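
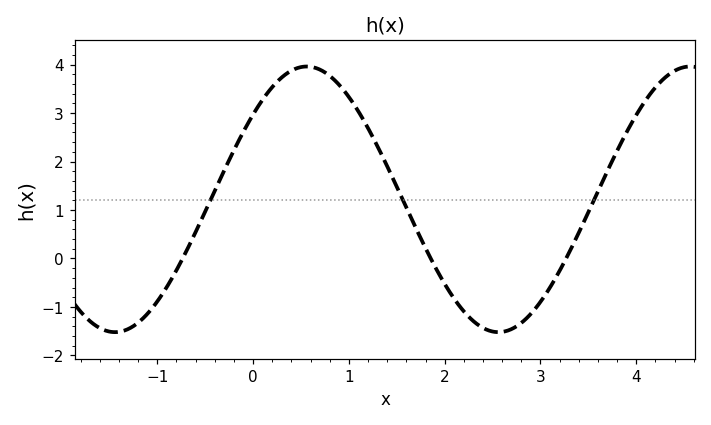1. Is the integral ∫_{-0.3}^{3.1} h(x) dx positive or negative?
positive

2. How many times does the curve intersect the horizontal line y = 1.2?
3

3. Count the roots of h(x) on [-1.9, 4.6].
3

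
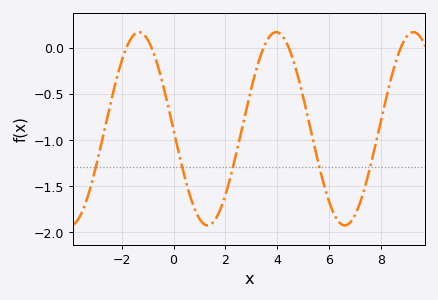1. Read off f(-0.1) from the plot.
-0.75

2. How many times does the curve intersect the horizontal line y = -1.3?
5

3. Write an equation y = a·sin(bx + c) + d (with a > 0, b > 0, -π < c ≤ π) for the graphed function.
y = 1.05sin(1.2x - 3.1) - 0.88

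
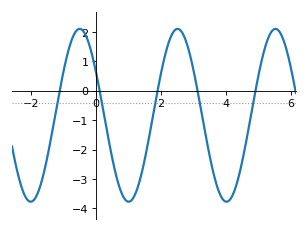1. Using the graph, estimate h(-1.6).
-2.7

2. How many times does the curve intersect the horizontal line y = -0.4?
5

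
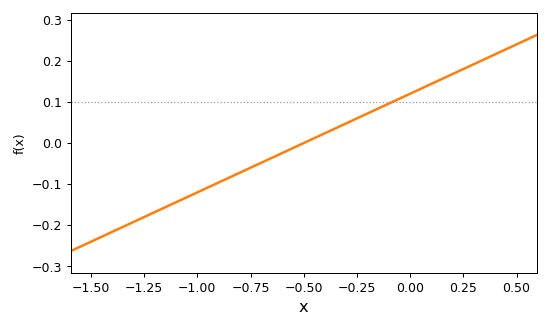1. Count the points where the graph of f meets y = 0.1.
1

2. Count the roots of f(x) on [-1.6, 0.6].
1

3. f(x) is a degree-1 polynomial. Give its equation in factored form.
y = 0.24(x + 0.5)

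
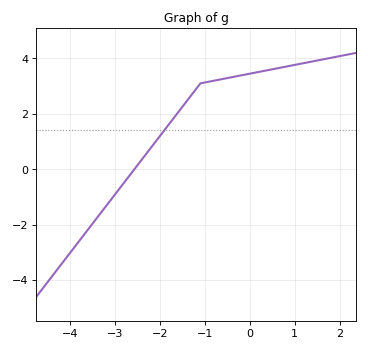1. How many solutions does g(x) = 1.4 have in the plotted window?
1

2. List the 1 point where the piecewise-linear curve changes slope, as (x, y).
(-1.1, 3.1)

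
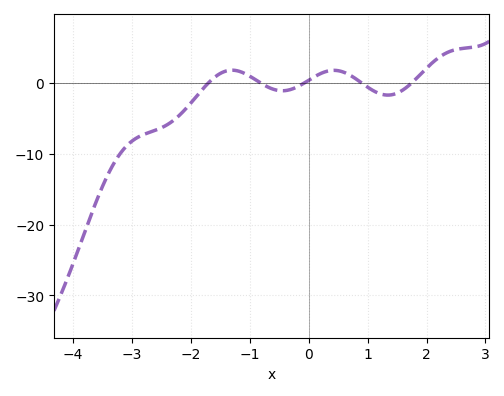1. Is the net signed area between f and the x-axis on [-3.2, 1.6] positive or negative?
negative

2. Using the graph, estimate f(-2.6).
-6.65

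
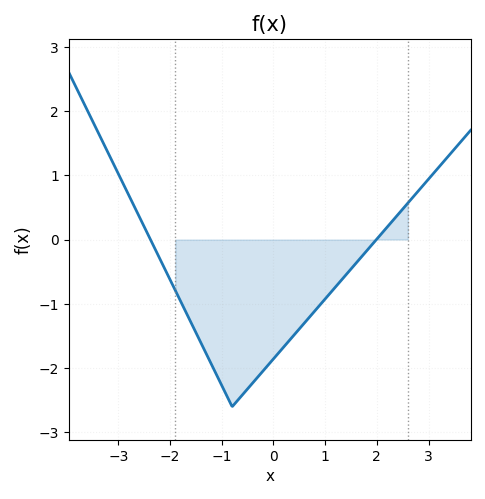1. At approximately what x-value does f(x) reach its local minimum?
-0.8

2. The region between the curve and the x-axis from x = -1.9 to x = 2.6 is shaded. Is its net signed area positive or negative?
negative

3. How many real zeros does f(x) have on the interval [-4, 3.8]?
2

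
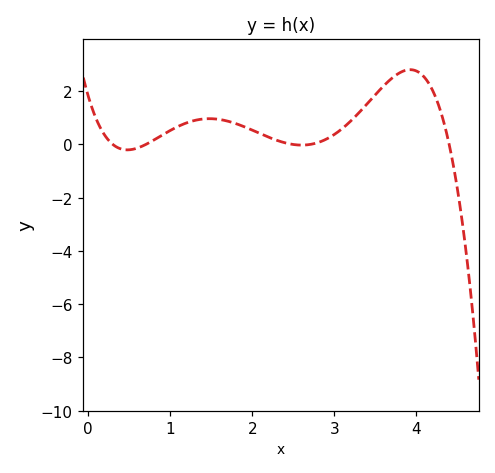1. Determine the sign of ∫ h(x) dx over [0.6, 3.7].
positive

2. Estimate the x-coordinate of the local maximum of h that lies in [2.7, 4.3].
3.92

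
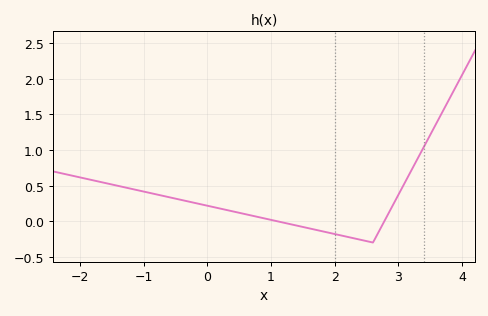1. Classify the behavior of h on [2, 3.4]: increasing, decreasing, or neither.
neither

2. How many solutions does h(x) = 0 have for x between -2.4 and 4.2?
2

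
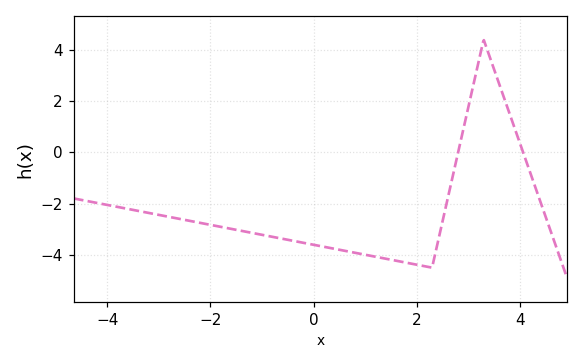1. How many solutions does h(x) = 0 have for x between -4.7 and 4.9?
2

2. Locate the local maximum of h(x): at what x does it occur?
3.3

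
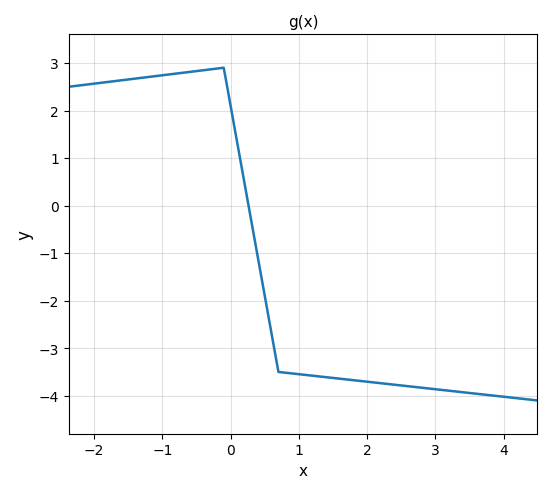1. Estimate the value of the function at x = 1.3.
-3.6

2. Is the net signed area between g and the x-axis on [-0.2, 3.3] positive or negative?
negative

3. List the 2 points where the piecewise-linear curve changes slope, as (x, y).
(-0.1, 2.9); (0.7, -3.5)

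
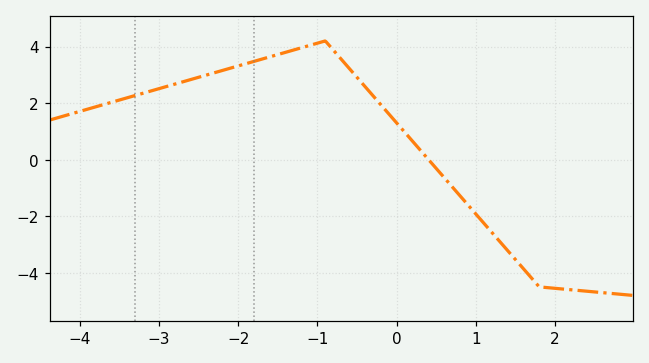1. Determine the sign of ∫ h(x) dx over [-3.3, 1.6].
positive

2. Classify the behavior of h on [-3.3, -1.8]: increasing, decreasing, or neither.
increasing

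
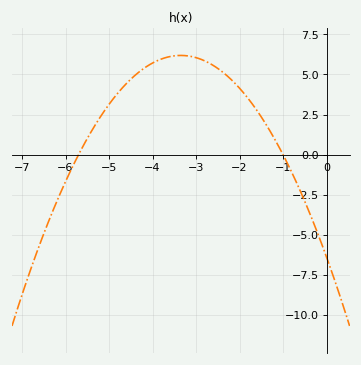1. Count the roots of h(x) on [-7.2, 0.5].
2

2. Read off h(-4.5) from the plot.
4.8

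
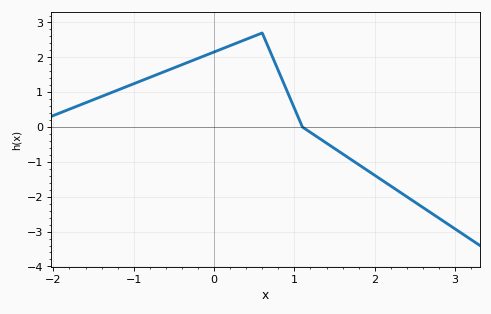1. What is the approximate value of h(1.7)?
-0.923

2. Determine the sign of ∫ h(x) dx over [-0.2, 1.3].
positive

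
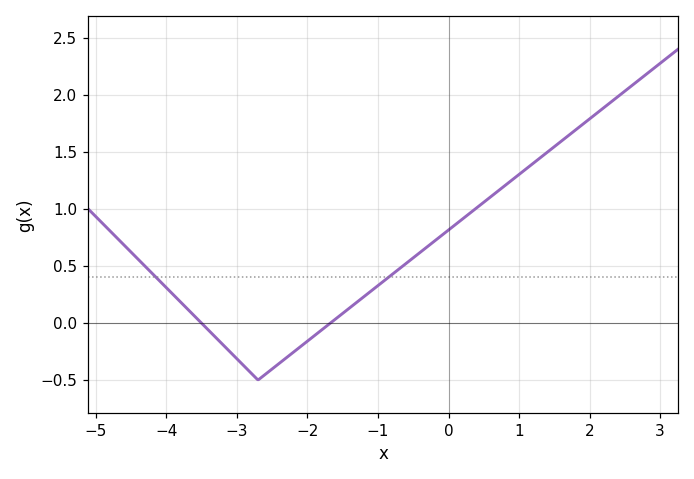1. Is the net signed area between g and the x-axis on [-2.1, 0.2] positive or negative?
positive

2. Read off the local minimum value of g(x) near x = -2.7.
-0.5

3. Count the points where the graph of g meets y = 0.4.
2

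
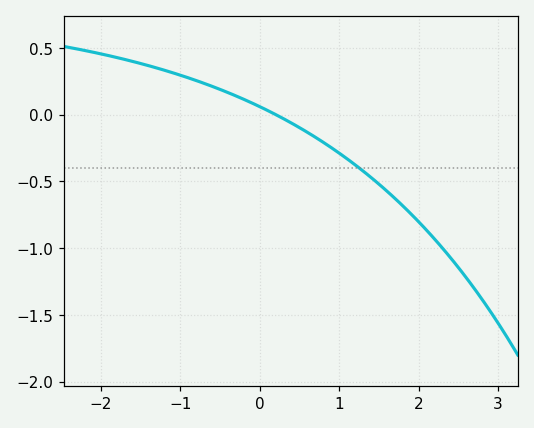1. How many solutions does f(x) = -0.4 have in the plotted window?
1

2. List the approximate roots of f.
0.203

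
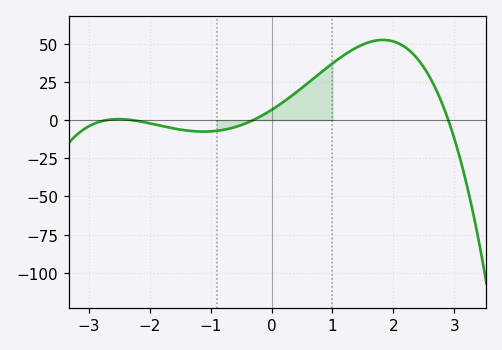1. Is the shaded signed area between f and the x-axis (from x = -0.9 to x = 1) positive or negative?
positive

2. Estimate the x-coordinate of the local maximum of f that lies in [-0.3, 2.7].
1.83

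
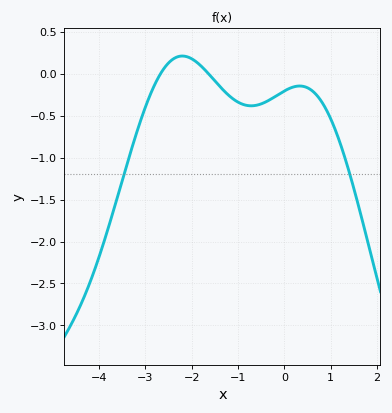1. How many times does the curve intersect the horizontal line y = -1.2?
2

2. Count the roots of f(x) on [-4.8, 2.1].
2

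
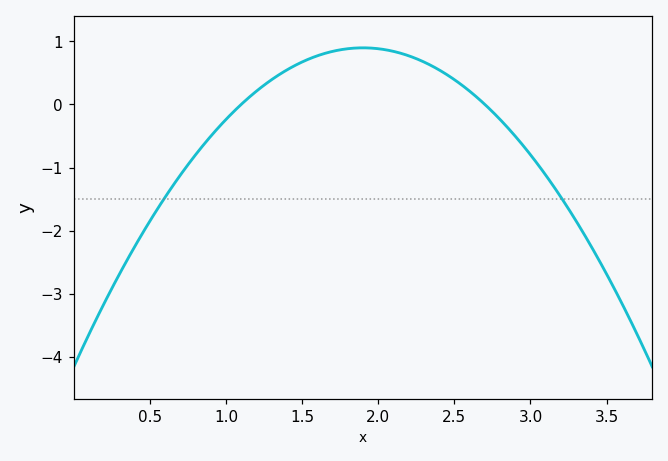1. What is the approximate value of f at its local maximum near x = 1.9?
0.9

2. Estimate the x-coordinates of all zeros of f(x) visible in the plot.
1.1, 2.7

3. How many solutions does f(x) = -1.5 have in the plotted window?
2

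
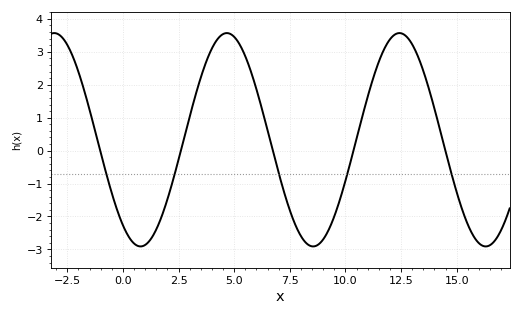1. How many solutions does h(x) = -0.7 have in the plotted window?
5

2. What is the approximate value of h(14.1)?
1.02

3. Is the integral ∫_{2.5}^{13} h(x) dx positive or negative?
positive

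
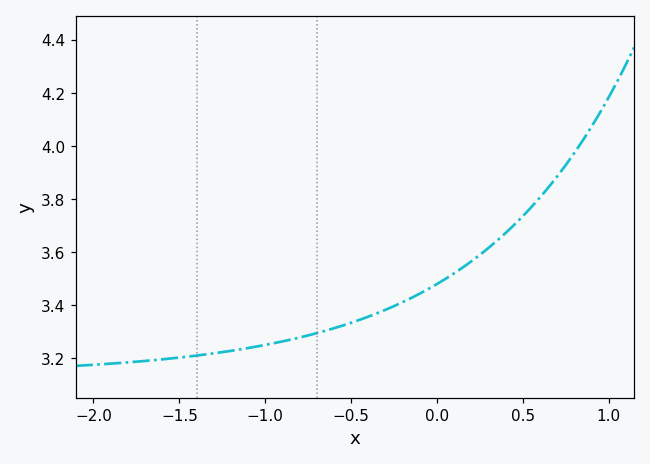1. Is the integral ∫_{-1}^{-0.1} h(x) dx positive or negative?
positive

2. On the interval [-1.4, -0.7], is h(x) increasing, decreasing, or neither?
increasing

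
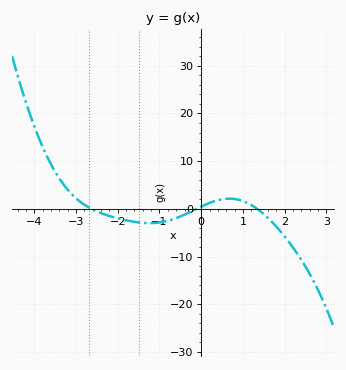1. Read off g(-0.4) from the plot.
-1.22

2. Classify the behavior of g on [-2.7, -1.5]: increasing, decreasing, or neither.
decreasing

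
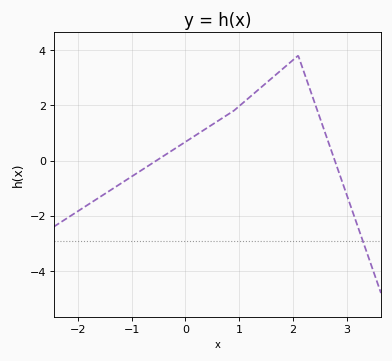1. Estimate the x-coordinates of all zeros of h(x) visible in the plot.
-0.536, 2.78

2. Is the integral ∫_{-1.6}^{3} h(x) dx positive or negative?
positive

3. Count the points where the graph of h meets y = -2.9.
1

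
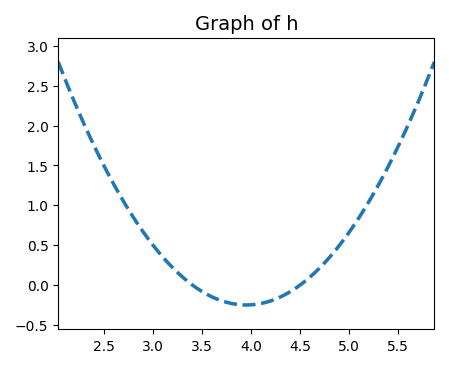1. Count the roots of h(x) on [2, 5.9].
2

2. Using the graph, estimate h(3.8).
-0.25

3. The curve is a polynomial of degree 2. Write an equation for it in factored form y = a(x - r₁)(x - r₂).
y = 0.83(x - 3.4)(x - 4.5)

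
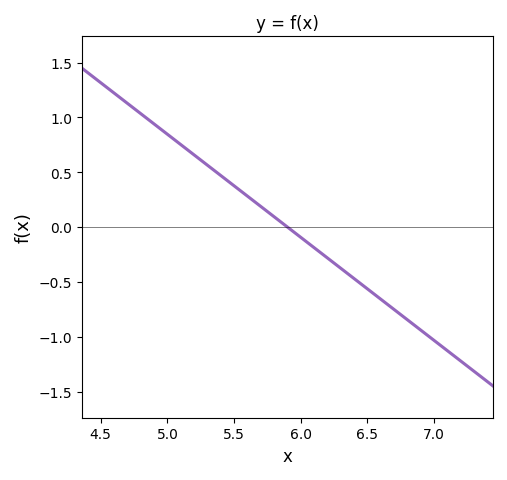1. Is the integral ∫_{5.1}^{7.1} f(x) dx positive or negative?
negative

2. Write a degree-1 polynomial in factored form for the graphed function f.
y = -0.94(x - 5.9)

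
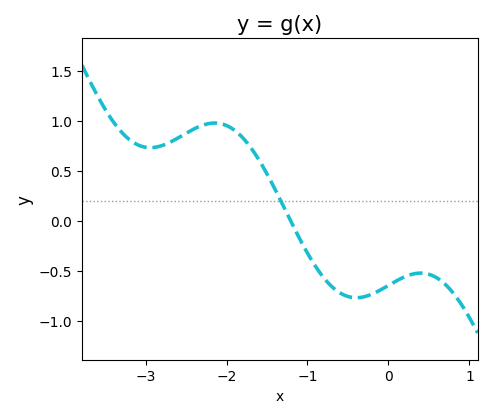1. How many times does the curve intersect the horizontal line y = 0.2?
1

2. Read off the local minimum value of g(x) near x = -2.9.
0.729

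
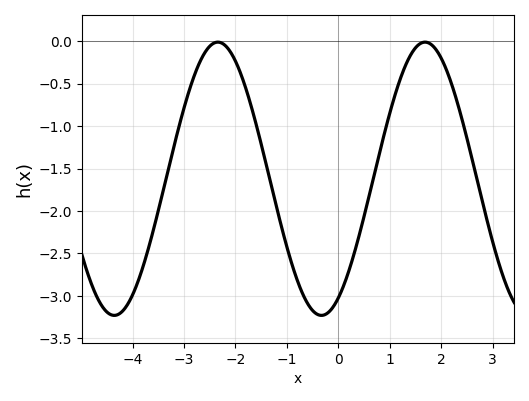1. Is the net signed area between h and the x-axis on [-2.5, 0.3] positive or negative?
negative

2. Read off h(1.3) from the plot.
-0.3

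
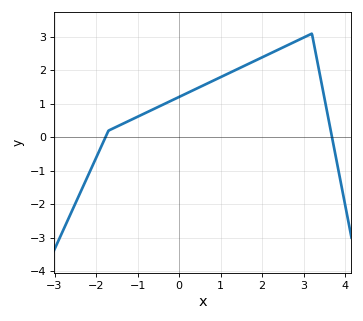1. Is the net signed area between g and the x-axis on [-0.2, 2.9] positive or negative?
positive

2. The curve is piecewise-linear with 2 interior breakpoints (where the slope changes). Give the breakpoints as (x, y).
(-1.7, 0.2); (3.2, 3.1)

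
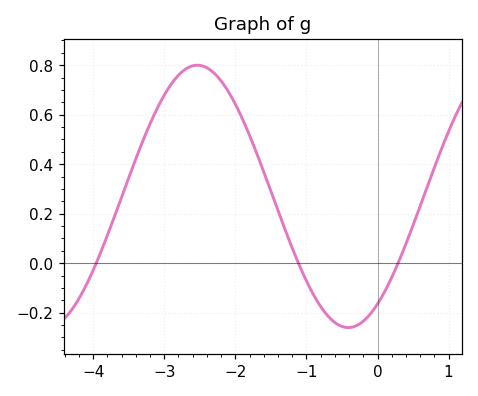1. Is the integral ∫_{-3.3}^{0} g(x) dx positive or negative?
positive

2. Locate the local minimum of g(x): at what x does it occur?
-0.412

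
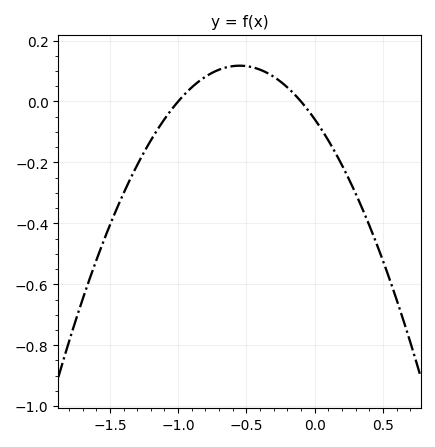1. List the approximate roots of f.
-1, -0.1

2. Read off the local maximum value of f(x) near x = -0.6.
0.12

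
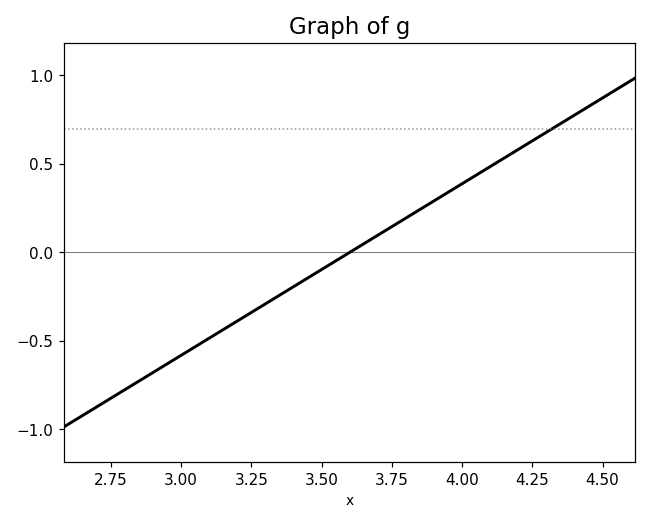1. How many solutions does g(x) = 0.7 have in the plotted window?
1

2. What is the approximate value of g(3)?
-0.6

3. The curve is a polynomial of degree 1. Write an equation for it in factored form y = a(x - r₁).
y = 0.97(x - 3.6)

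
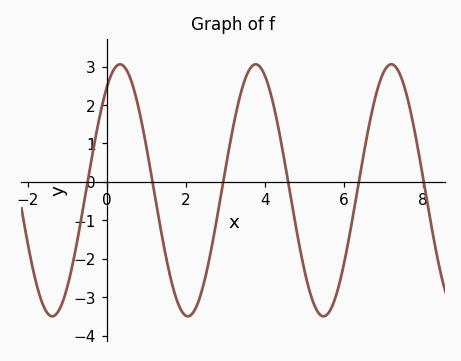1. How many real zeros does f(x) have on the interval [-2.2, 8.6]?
6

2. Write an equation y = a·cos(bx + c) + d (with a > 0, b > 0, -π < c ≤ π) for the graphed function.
y = 3.28cos(1.8x - 0.62) - 0.22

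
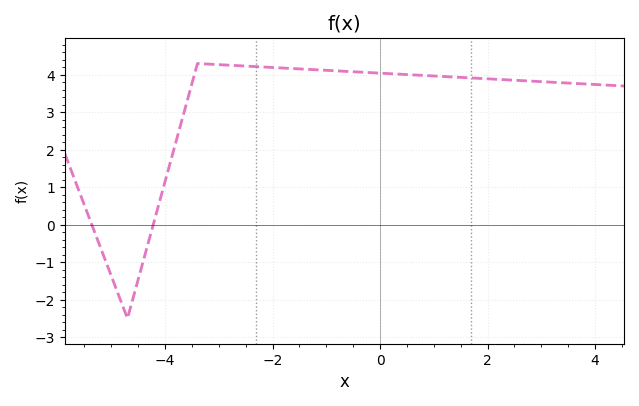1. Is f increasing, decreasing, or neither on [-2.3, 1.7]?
decreasing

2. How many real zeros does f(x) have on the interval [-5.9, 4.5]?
2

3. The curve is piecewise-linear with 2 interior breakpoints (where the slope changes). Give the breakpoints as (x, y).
(-4.7, -2.5); (-3.4, 4.3)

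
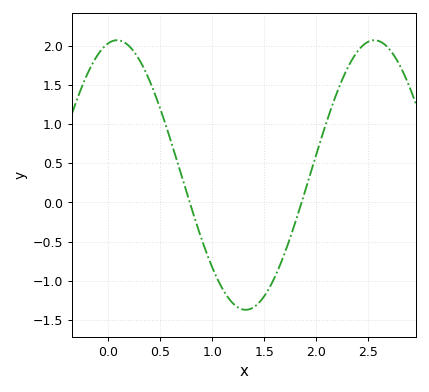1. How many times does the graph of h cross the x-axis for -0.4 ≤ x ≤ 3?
2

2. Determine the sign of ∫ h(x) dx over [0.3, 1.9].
negative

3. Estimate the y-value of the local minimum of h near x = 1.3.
-1.35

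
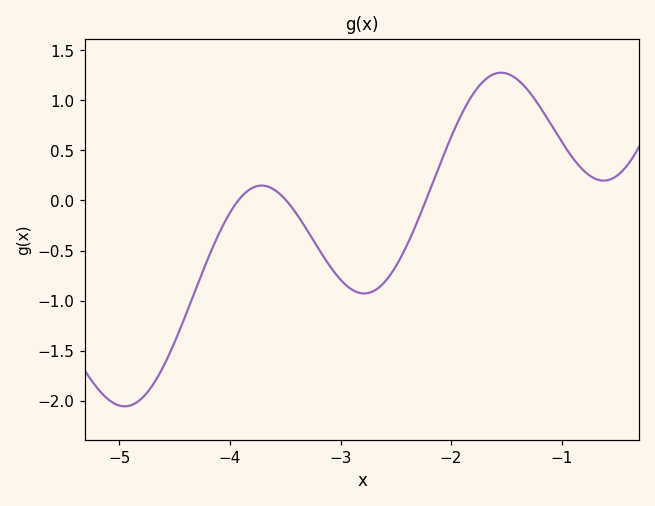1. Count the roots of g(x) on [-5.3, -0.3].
3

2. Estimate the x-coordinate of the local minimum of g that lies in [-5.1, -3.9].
-5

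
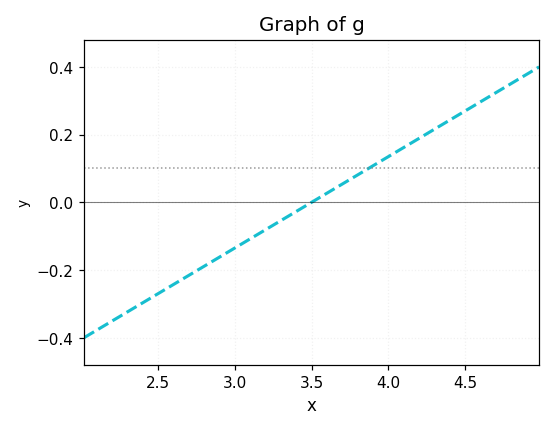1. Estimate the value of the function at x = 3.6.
0.027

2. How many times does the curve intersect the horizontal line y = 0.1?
1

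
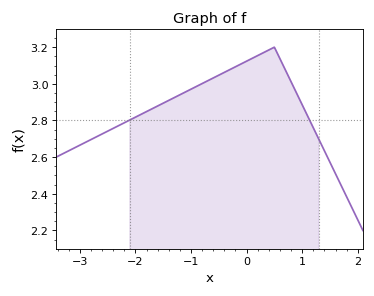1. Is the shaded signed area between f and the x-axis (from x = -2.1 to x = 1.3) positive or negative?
positive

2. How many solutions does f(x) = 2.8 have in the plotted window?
2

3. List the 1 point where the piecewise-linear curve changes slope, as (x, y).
(0.5, 3.2)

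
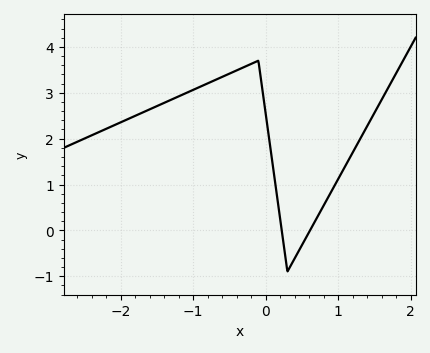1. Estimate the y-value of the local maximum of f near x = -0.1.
3.7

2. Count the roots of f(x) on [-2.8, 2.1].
2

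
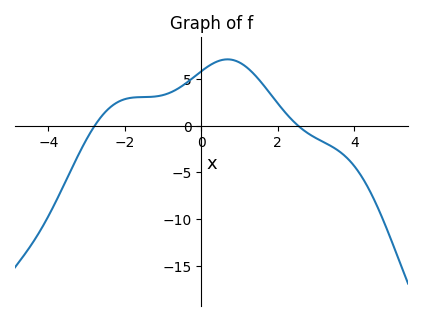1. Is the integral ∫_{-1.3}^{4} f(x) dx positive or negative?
positive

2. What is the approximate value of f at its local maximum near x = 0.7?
7.07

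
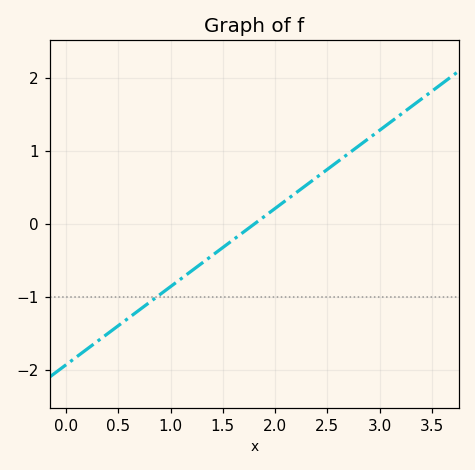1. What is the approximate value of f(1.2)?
-0.6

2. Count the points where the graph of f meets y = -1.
1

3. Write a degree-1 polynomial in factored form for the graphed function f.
y = 1.07(x - 1.8)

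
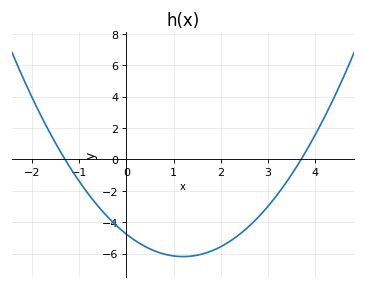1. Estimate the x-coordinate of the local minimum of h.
1.2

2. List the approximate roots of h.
-1.3, 3.7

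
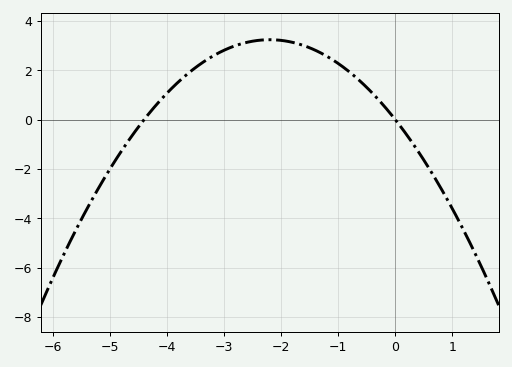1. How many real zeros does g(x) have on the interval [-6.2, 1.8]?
2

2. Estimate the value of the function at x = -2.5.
3.2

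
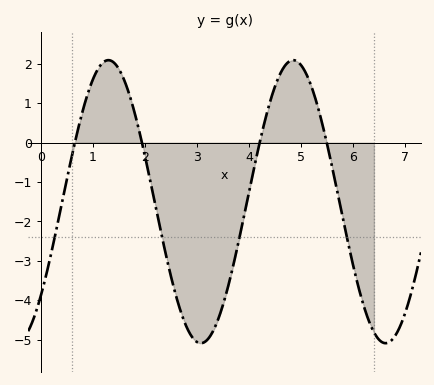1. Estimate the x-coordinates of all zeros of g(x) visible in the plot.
0.656, 1.94, 4.21, 5.49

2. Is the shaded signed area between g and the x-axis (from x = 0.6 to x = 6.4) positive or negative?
negative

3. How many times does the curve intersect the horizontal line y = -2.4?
4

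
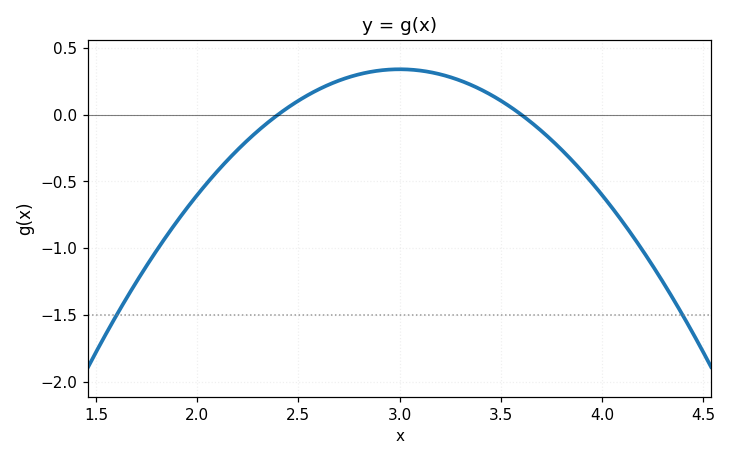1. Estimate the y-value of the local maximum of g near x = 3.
0.338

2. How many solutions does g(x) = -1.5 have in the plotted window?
2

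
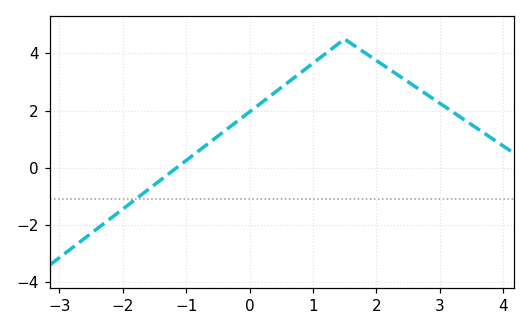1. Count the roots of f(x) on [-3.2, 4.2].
1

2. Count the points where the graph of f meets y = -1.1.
1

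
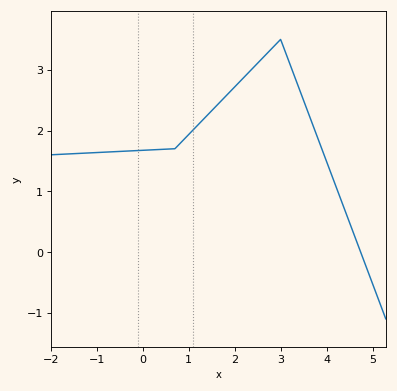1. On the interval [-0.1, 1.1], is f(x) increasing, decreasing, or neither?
increasing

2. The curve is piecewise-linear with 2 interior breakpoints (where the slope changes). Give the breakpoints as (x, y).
(0.7, 1.7); (3, 3.5)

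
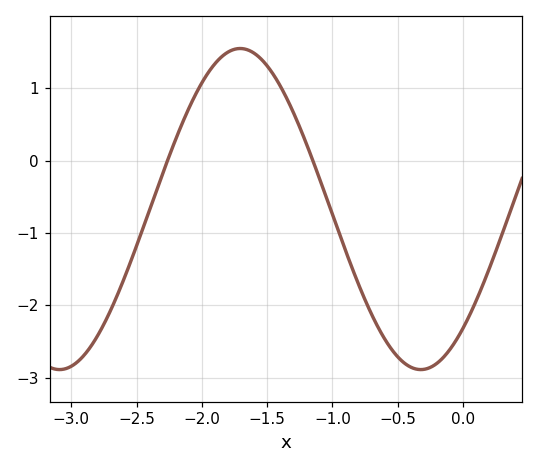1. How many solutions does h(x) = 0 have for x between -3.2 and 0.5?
2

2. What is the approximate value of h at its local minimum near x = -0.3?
-2.9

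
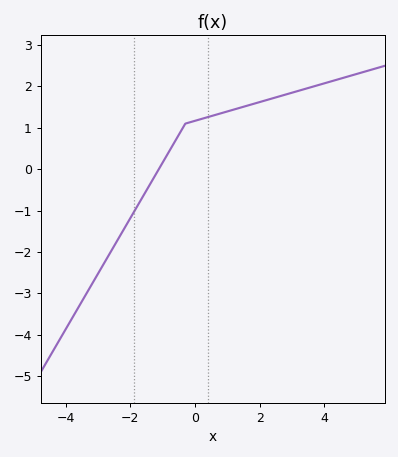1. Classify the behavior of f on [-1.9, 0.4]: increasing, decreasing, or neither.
increasing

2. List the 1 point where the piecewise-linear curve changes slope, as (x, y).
(-0.3, 1.1)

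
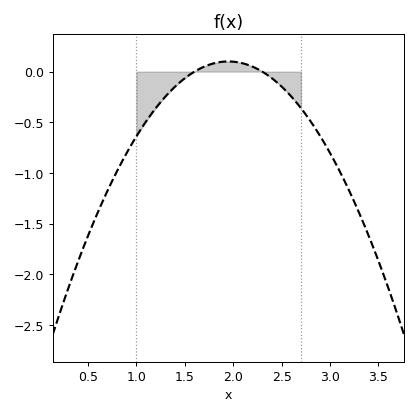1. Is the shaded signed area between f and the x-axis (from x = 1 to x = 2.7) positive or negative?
negative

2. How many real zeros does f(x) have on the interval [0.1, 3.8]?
2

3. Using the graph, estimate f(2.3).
0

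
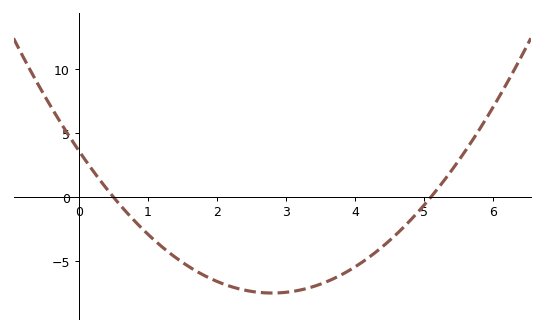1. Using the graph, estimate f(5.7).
4.43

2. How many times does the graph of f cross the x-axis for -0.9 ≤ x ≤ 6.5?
2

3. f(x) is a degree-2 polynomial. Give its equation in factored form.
y = 1.42(x - 0.5)(x - 5.1)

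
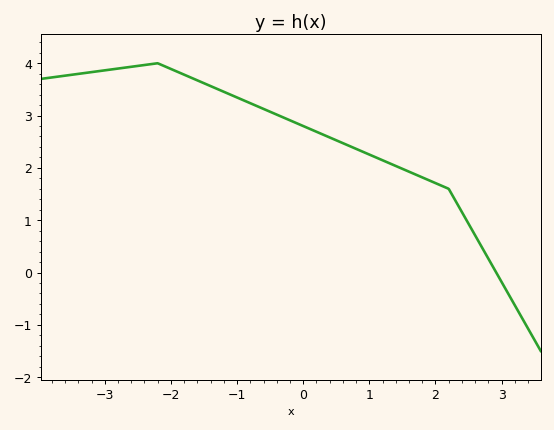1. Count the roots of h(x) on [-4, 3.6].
1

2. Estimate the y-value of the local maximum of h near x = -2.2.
4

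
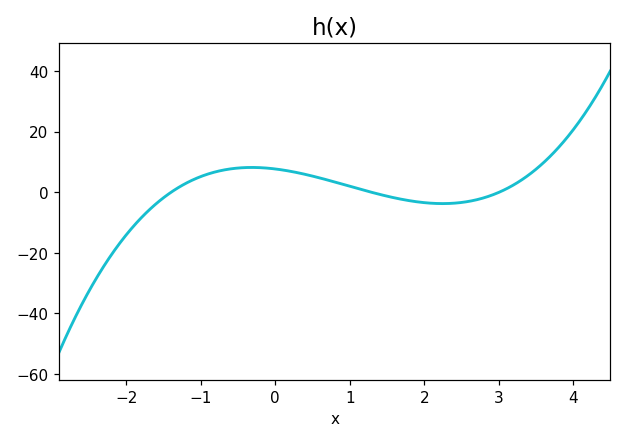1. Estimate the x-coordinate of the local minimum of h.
2.2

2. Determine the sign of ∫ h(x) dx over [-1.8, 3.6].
positive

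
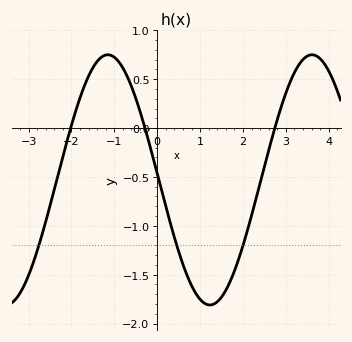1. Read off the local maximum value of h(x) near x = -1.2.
0.75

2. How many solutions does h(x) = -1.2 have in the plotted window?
3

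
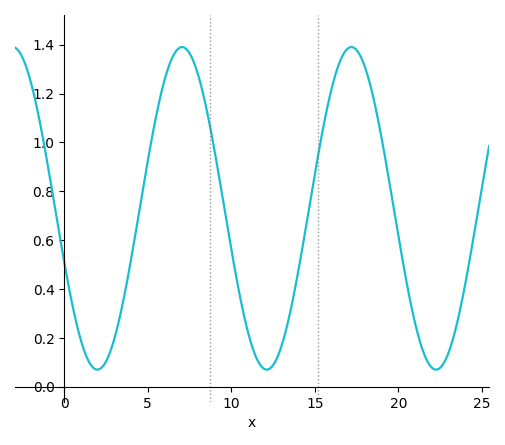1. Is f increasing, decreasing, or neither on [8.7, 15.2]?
neither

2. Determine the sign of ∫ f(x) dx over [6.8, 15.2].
positive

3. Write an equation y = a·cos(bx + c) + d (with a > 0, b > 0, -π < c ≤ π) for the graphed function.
y = 0.66cos(0.62x + 1.9) + 0.73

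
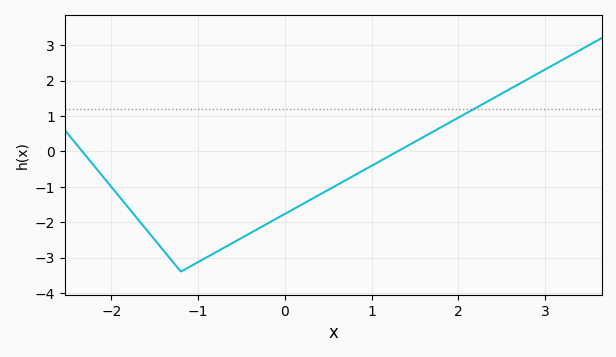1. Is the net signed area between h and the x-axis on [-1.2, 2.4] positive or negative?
negative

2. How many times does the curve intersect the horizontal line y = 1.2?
1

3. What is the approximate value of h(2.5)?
1.63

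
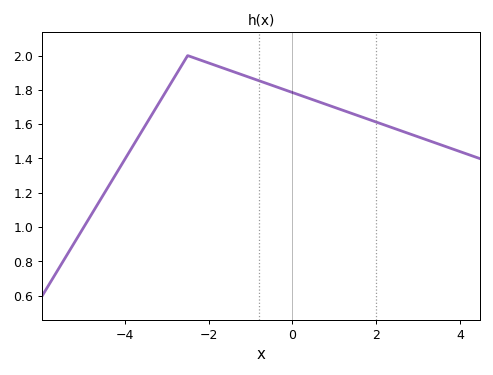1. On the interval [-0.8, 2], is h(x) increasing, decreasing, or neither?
decreasing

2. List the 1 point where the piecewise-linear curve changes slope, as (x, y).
(-2.5, 2)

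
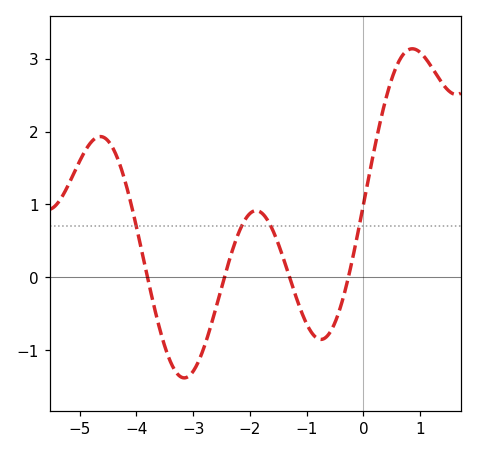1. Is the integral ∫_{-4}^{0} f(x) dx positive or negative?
negative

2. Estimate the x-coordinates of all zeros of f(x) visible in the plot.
-3.8, -2.4, -1.3, -0.3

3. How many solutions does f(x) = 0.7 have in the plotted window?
4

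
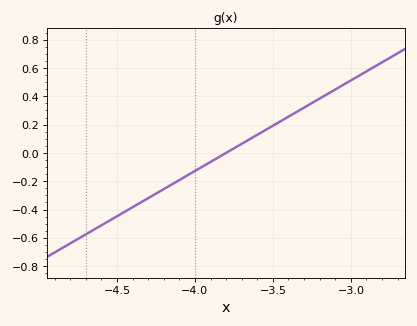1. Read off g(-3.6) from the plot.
0.128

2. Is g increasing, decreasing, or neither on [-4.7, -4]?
increasing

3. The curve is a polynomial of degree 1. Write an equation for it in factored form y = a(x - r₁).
y = 0.64(x + 3.8)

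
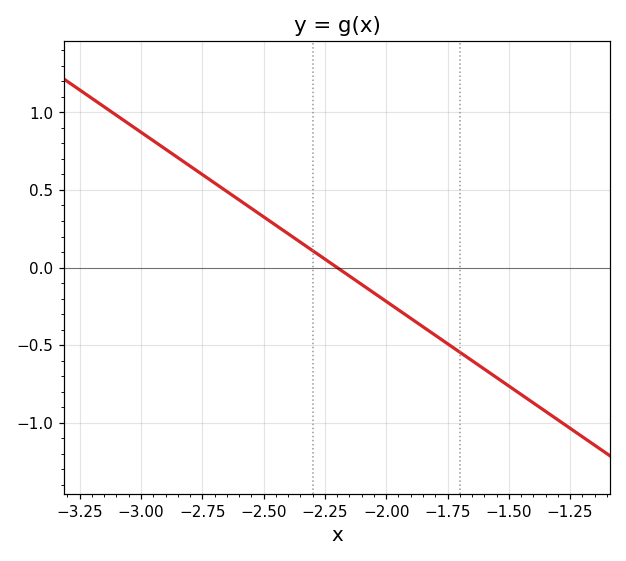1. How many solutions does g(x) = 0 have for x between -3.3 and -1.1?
1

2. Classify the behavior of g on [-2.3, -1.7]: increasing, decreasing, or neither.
decreasing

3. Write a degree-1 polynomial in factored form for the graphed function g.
y = -1.09(x + 2.2)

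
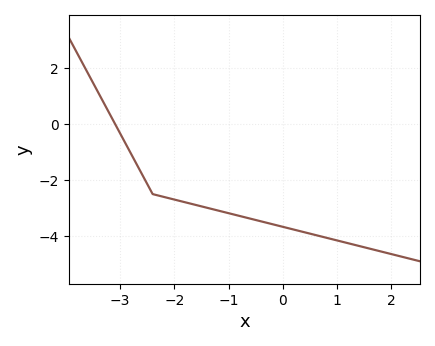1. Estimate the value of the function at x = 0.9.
-4.1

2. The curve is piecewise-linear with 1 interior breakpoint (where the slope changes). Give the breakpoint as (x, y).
(-2.4, -2.5)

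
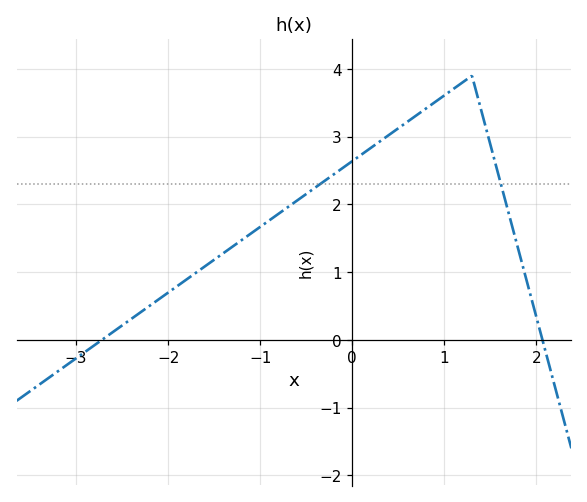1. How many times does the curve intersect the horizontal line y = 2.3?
2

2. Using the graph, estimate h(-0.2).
2.4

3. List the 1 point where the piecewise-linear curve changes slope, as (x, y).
(1.3, 3.9)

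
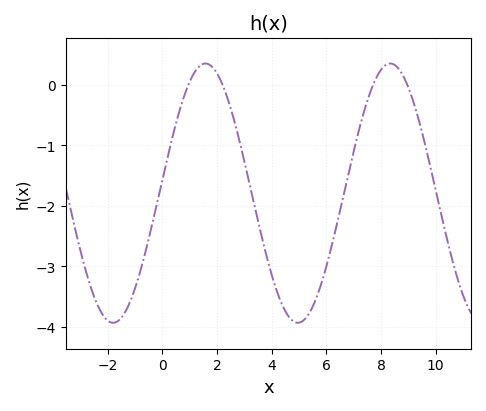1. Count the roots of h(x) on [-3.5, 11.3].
4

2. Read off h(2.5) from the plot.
-0.4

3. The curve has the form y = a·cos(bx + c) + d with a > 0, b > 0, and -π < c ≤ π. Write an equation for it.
y = 2.14cos(0.93x - 1.5) - 1.79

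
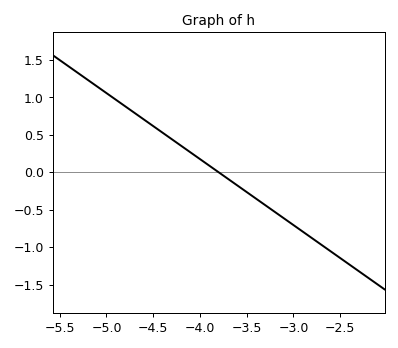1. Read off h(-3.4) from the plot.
-0.35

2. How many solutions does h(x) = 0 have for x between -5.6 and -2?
1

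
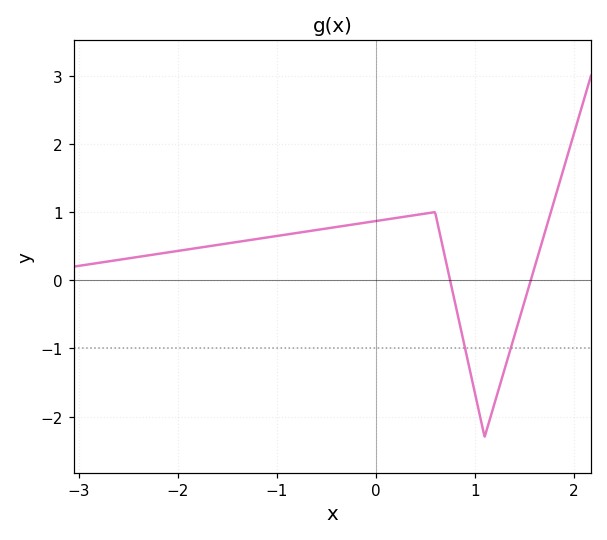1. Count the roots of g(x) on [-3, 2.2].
2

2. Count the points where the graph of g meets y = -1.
2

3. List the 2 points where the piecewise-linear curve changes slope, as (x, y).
(0.6, 1); (1.1, -2.3)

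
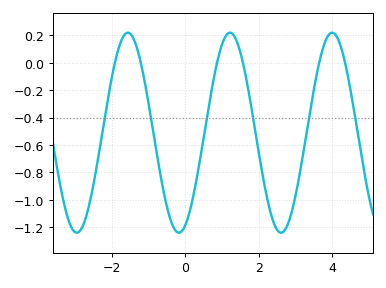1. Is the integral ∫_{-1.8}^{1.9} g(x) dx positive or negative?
negative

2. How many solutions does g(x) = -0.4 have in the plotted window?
6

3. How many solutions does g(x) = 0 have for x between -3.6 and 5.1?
6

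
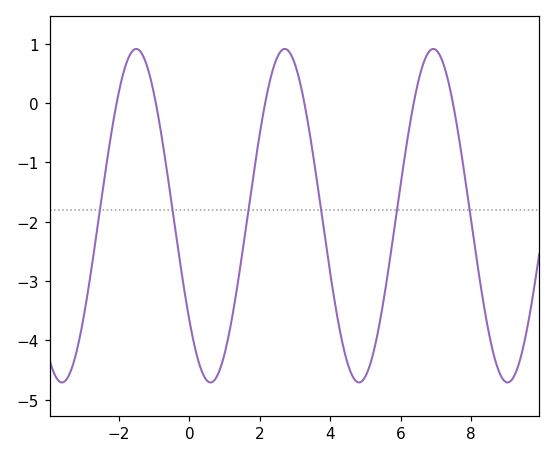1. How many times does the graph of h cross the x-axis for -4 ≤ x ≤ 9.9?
6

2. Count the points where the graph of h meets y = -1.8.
6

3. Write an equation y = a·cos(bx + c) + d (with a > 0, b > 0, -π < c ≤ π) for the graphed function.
y = 2.81cos(1.49x + 2.25) - 1.9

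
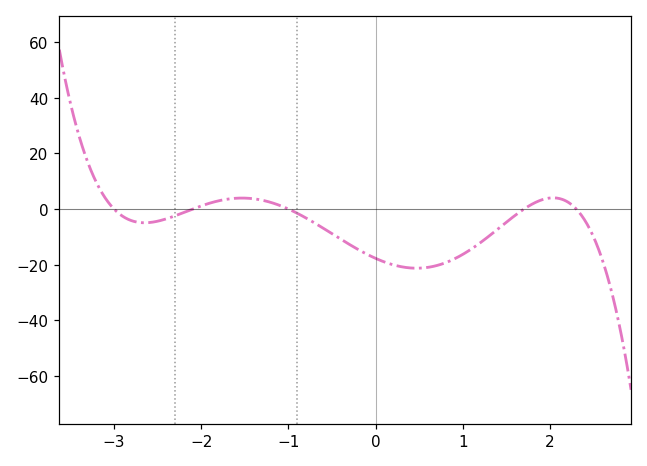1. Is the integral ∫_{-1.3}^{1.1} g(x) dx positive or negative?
negative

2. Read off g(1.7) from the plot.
0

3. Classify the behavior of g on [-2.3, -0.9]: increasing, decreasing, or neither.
neither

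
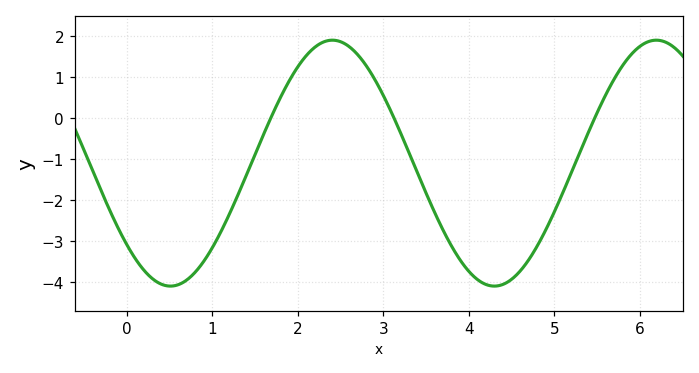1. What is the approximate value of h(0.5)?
-4.1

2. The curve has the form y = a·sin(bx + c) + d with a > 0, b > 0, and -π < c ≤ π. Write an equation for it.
y = 2.99sin(1.7x - 2.4) - 1.1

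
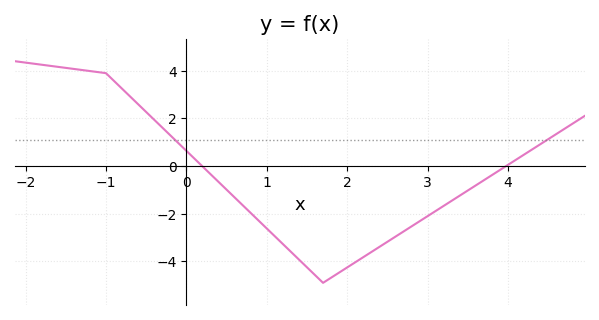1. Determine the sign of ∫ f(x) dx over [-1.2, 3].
negative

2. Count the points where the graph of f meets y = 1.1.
2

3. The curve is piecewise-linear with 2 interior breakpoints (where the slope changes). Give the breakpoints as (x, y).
(-1, 3.9); (1.7, -4.9)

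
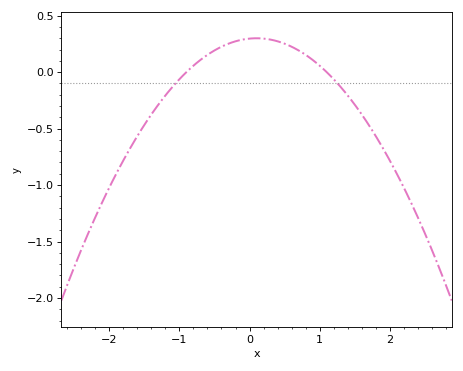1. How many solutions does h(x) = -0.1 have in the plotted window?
2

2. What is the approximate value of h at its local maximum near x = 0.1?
0.3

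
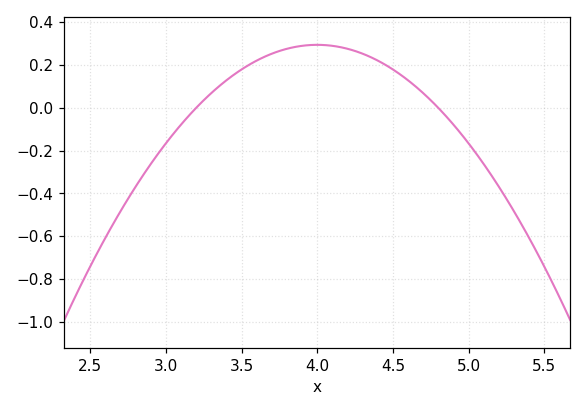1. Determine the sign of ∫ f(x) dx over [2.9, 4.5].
positive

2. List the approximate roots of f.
3.2, 4.8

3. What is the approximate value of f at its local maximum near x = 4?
0.294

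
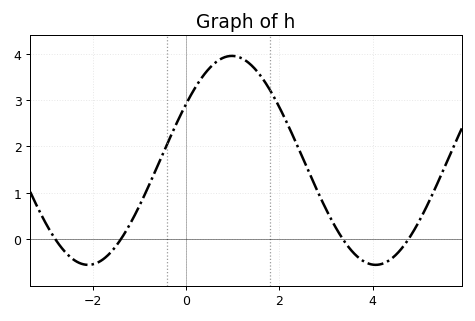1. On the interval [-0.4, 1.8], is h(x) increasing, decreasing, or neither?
neither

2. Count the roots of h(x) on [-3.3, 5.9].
4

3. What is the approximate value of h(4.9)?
0.223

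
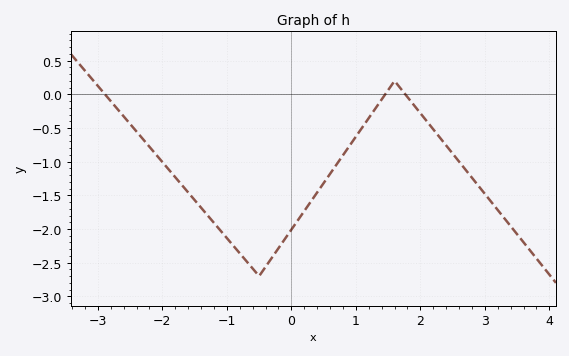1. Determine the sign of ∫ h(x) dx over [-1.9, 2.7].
negative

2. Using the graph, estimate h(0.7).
-1.04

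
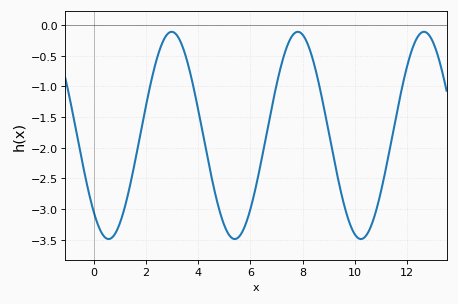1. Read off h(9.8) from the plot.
-3.23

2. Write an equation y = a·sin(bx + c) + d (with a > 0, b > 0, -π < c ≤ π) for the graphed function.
y = 1.69sin(1.3x - 2.31) - 1.8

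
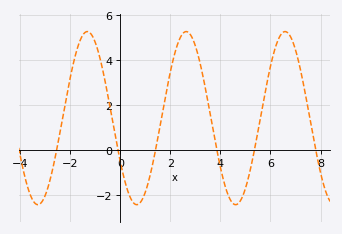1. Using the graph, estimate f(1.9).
3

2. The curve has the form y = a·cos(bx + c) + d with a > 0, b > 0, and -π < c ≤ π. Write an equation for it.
y = 3.84cos(1.6x + 2.1) + 1.43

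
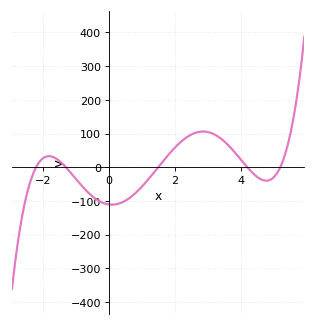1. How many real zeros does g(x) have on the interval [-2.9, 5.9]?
5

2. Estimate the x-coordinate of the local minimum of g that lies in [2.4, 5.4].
4.77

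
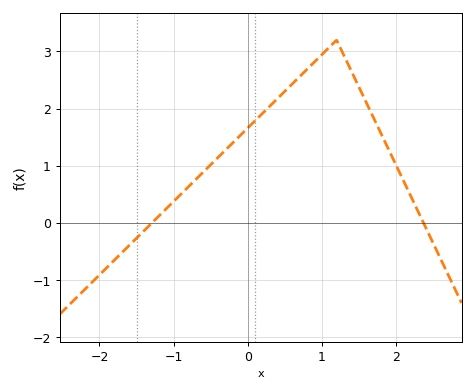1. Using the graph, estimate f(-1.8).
-0.7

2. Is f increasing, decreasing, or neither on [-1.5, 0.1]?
increasing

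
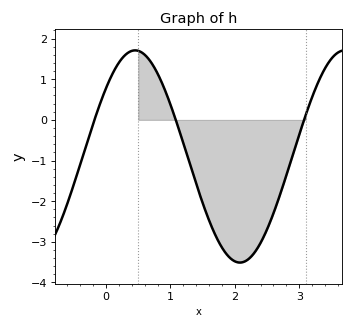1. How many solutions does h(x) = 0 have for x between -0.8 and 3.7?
3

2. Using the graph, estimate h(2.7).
-1.8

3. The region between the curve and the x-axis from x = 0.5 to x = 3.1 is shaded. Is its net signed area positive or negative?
negative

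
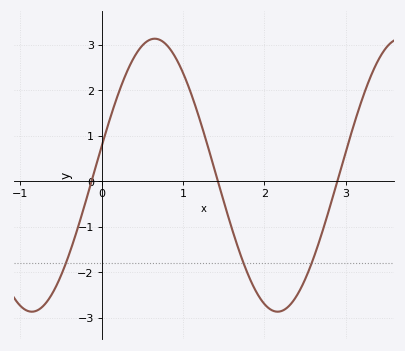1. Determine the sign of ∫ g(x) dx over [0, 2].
positive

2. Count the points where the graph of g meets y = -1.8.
3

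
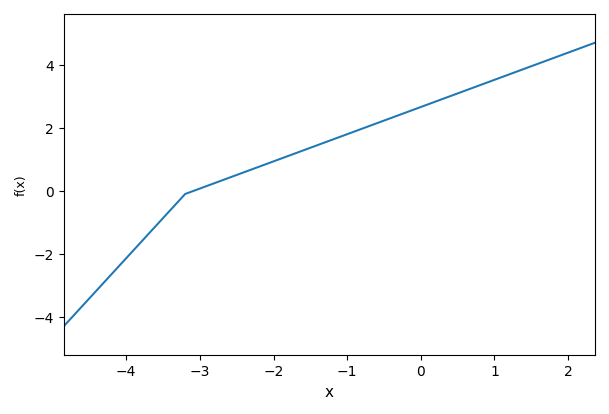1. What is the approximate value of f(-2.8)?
0.245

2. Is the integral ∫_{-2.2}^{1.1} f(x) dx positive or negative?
positive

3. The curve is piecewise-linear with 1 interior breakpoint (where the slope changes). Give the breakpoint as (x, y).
(-3.2, -0.1)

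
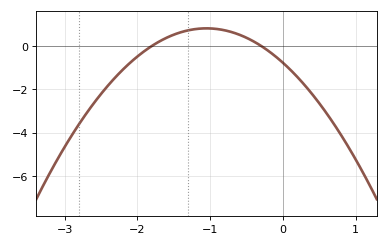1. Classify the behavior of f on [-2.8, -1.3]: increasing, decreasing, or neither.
increasing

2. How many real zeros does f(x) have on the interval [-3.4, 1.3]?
2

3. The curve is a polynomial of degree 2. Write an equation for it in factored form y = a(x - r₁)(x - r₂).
y = -1.44(x + 1.8)(x + 0.3)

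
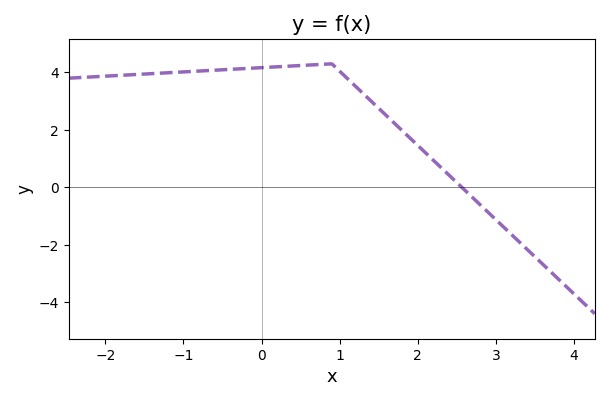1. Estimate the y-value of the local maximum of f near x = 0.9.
4.2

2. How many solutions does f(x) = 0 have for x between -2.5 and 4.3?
1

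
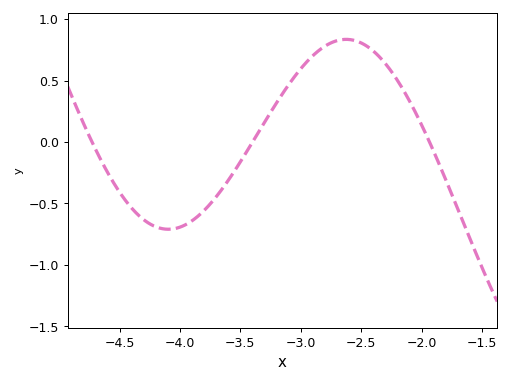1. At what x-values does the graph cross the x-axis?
-4.73, -3.4, -1.93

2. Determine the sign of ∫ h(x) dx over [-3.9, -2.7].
positive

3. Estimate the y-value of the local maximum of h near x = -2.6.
0.835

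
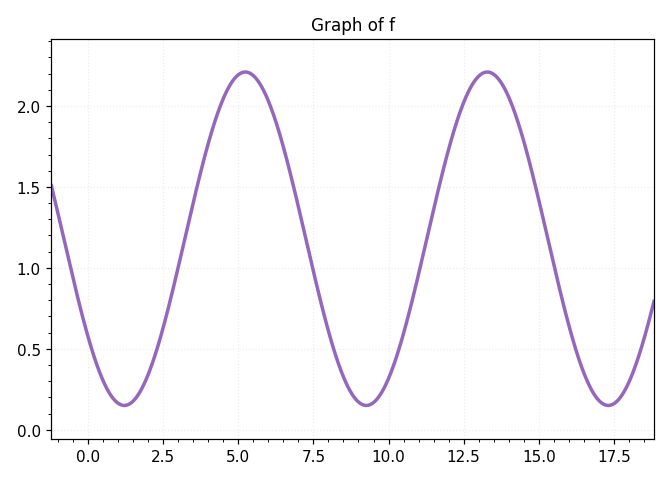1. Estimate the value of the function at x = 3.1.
1.08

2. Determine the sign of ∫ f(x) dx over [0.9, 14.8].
positive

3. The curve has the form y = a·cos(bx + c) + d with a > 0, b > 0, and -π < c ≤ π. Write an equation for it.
y = 1.03cos(0.78x + 2.2) + 1.18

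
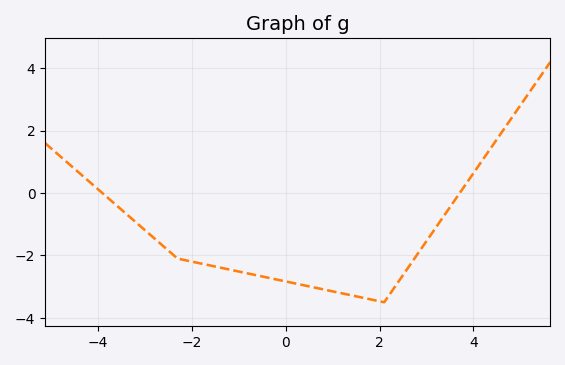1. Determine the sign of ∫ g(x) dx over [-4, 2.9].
negative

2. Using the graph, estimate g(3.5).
-0.4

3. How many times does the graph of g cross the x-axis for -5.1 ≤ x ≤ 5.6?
2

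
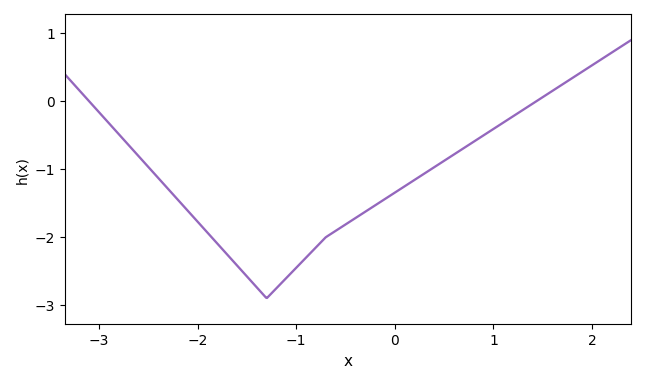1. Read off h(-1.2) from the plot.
-2.75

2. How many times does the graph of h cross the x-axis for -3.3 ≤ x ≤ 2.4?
2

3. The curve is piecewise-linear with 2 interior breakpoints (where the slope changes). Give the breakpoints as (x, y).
(-1.3, -2.9); (-0.7, -2)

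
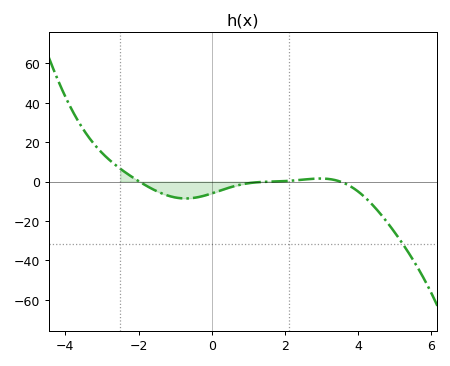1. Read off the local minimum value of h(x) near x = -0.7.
-8.58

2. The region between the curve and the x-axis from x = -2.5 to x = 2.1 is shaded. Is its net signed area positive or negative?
negative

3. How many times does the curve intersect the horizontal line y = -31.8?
1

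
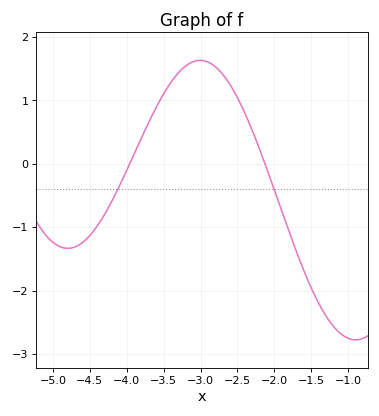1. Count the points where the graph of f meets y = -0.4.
2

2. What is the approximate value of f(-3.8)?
0.4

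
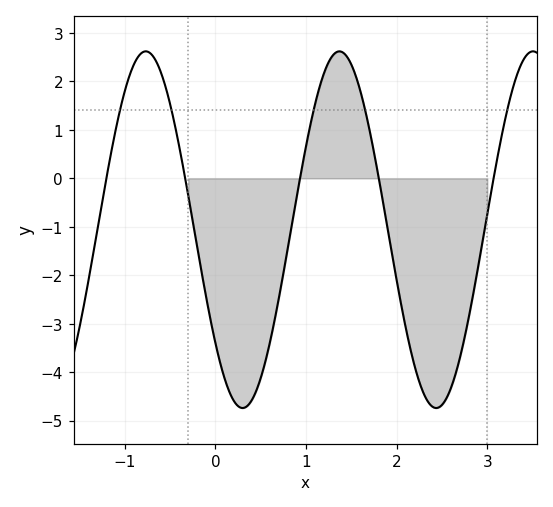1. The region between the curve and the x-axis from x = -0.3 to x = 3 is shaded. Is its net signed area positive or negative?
negative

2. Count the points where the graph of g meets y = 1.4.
5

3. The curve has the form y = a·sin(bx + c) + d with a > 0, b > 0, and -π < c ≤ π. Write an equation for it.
y = 3.68sin(2.94x - 2.45) - 1.06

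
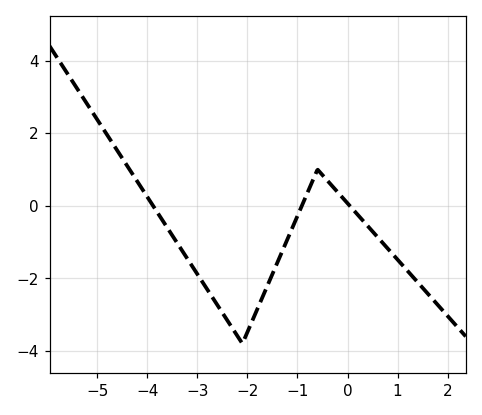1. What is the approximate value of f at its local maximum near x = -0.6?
1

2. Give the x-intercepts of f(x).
-3.8, -1, 0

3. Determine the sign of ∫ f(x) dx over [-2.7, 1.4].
negative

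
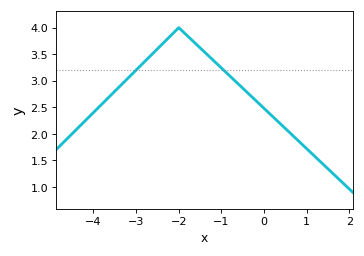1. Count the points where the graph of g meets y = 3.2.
2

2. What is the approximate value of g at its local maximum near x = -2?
4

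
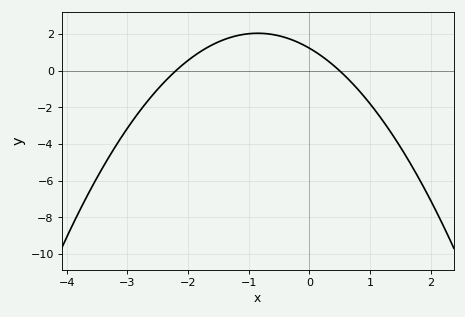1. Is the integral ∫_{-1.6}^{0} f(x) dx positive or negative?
positive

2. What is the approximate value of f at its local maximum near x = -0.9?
2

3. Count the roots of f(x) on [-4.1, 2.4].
2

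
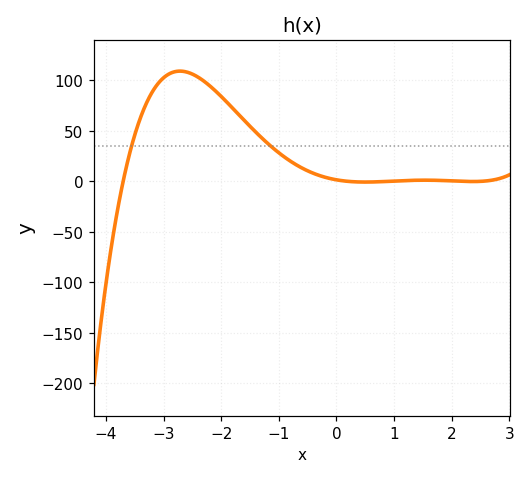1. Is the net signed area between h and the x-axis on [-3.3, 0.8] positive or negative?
positive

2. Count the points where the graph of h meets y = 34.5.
2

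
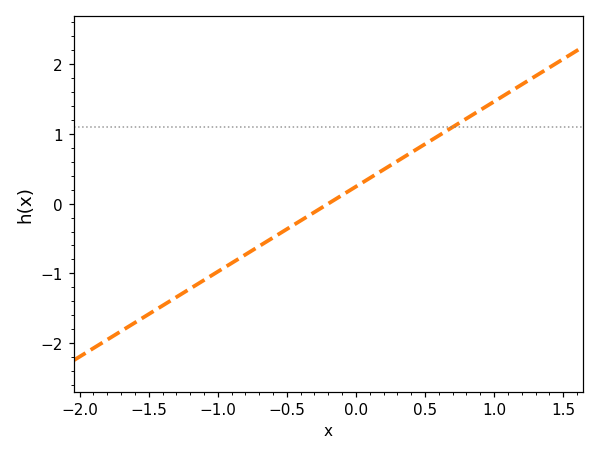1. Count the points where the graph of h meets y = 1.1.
1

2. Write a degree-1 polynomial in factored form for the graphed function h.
y = 1.22(x + 0.2)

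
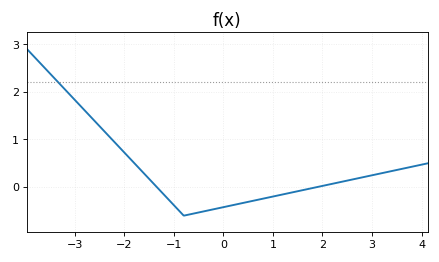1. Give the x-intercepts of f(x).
-1.34, 1.89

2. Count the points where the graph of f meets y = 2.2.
1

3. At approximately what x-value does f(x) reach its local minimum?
-0.797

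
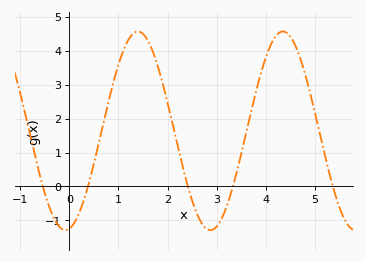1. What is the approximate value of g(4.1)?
4.2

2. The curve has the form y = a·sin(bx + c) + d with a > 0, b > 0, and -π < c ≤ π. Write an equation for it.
y = 2.93sin(2.1x - 1.4) + 1.64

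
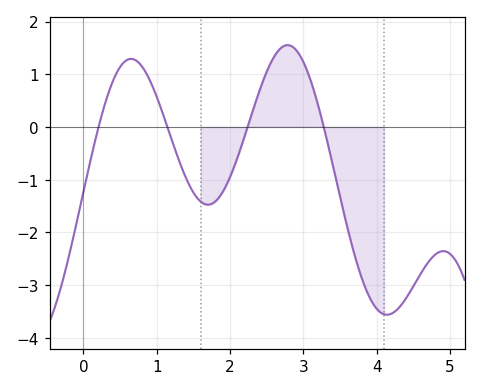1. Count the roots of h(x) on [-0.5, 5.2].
4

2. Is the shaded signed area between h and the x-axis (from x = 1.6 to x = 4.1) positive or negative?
negative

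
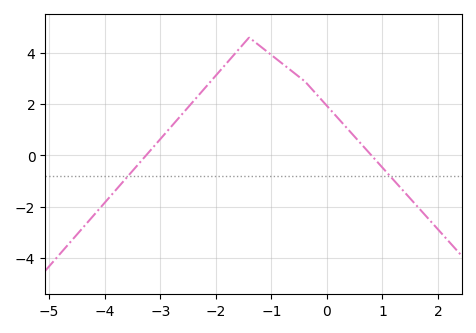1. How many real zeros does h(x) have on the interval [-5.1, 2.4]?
2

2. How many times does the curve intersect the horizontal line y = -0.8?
2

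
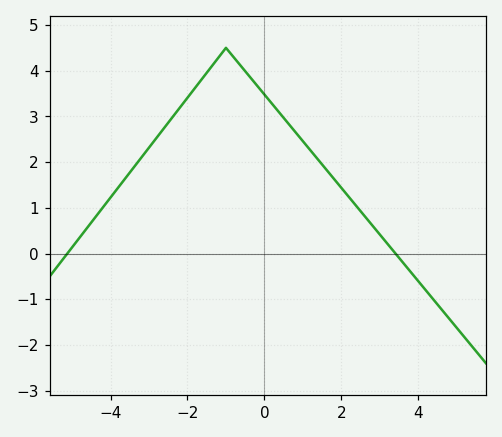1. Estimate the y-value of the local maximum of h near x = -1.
4.5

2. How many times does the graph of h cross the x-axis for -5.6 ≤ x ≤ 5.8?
2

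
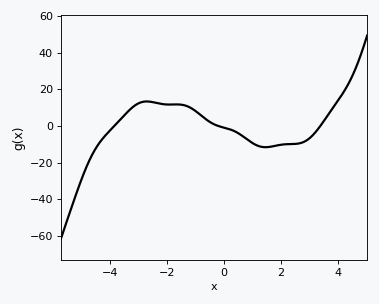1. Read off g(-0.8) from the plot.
5.84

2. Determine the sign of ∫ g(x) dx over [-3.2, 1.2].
positive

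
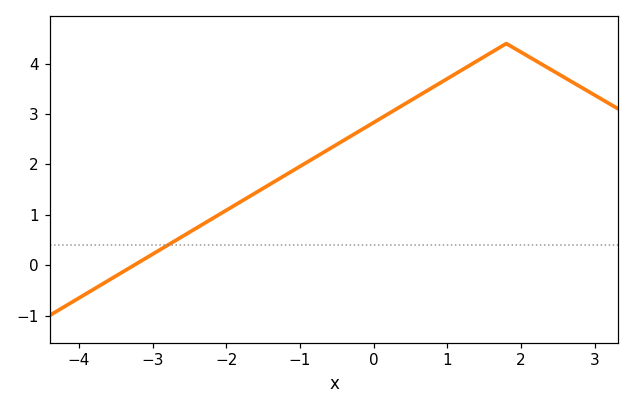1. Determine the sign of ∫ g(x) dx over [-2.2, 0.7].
positive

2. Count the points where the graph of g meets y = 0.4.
1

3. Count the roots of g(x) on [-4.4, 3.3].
1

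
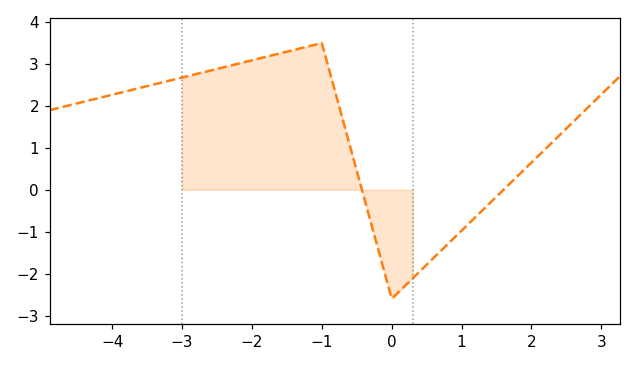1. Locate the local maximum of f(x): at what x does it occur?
-1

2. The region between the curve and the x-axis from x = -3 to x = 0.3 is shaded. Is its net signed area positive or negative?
positive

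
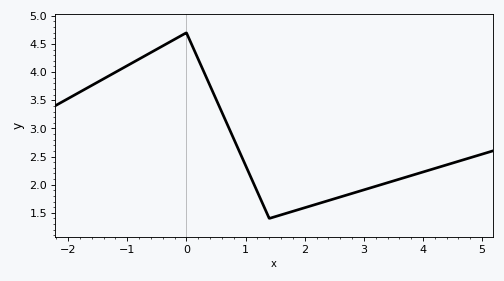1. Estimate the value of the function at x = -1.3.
3.95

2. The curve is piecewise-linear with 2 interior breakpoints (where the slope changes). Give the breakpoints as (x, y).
(0, 4.7); (1.4, 1.4)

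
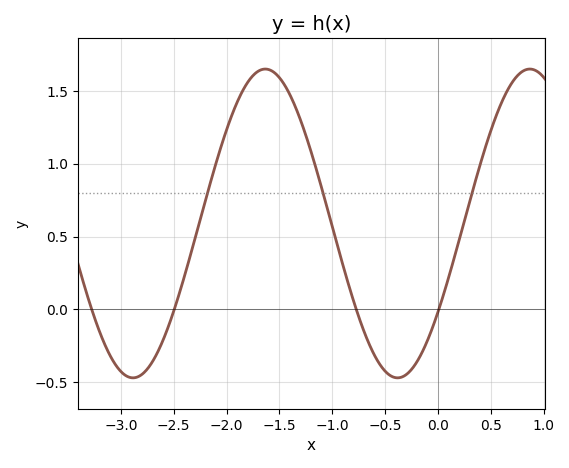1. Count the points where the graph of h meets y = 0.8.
3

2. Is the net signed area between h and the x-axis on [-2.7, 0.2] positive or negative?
positive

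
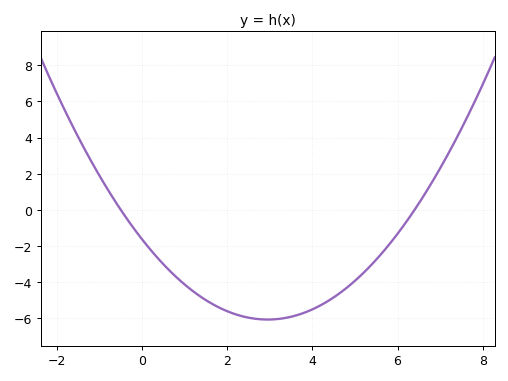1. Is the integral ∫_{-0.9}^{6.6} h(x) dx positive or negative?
negative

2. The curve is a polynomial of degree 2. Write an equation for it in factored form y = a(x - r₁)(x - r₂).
y = 0.51(x + 0.5)(x - 6.4)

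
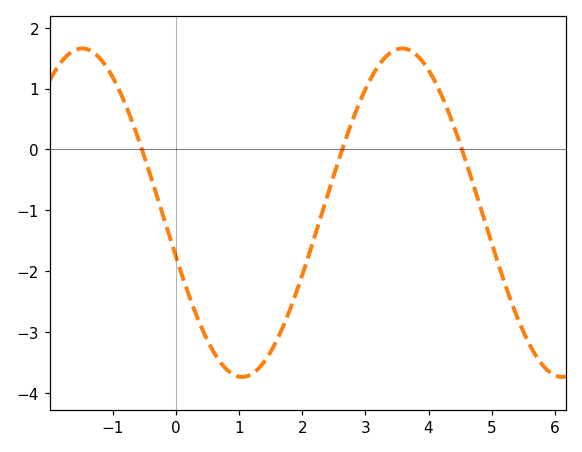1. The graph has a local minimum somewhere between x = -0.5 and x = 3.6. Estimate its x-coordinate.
1.05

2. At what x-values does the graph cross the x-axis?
-0.537, 2.63, 4.53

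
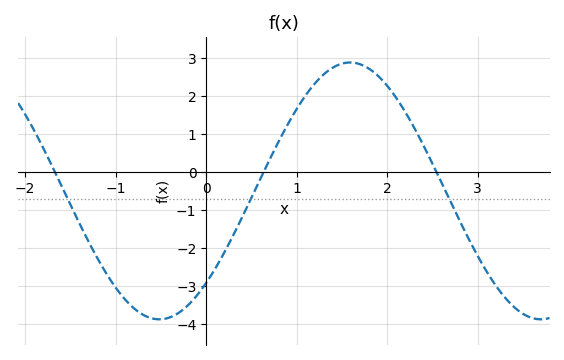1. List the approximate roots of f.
-1.7, 0.6, 2.5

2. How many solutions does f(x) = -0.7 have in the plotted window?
3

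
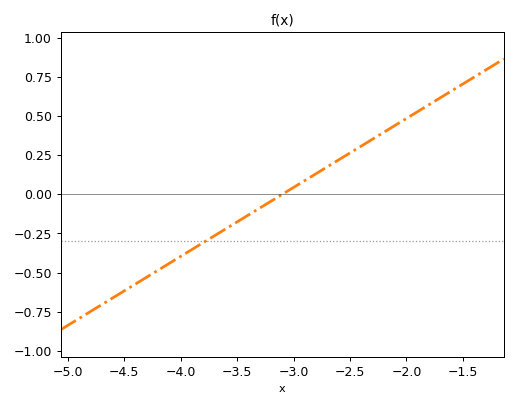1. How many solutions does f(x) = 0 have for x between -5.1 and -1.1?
1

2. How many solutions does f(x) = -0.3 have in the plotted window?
1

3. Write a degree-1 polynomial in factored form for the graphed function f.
y = 0.44(x + 3.1)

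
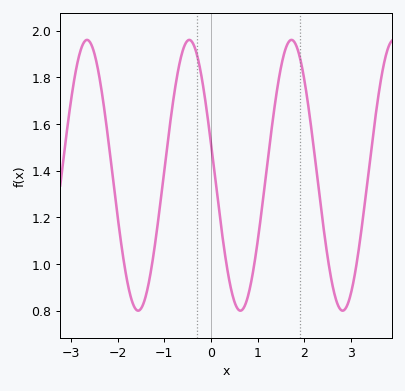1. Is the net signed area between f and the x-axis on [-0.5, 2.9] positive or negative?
positive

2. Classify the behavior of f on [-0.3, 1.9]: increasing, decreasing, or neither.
neither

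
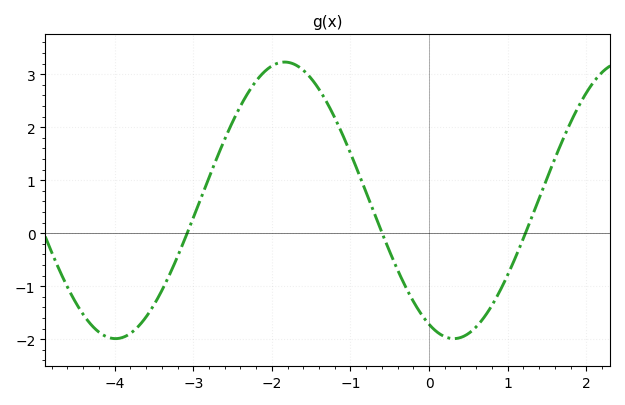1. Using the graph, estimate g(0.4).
-2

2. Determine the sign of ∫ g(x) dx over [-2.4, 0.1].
positive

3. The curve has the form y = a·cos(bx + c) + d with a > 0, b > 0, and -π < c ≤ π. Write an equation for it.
y = 2.61cos(1.5x + 2.7) + 0.62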